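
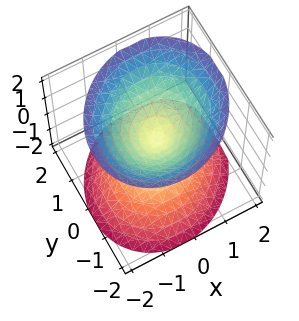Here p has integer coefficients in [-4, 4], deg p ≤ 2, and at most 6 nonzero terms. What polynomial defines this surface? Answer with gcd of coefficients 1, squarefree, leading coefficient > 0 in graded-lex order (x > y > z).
3*x^2 - x*y + 3*y^2 - 3*z^2

1. The picture has 2 separate pieces. They look like related sheets of one shape, so recover p as a whole.
2. Degree: a generic line meets the surface in up to 2 points, so deg p = 2.
3. From the visible intercepts: it meets the y-axis at y = 0 (among the integer gridlines); one z-axis crossing is at z = 0.
4. Solving for integer coefficients yields p as stated.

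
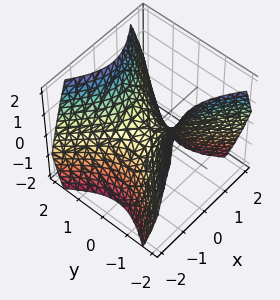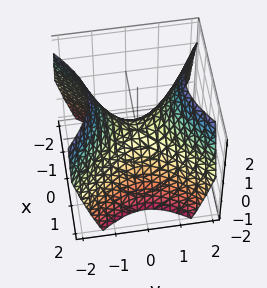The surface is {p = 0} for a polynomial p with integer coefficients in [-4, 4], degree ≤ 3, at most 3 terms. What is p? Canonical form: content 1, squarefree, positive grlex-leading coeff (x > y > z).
x^2 - y^2 + z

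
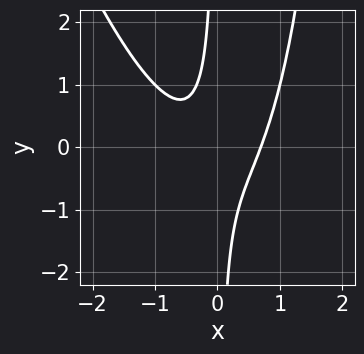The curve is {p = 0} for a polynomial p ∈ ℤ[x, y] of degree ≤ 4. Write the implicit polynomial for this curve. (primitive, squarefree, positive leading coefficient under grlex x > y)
3*x^3 + x^2*y - 3*x*y - 1

1. Degree: a generic line meets the curve in up to 3 points, so deg p = 3.
2. Observable constraints: the curve avoids every integer y-axis point in the box.
3. Putting this together gives p.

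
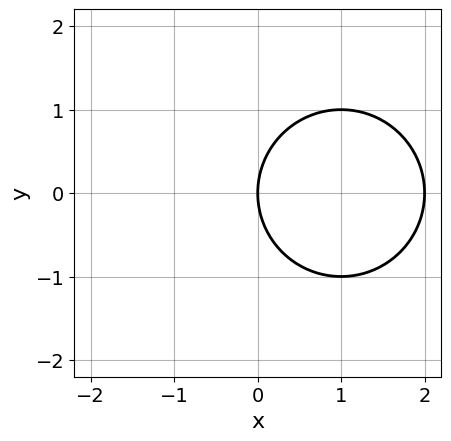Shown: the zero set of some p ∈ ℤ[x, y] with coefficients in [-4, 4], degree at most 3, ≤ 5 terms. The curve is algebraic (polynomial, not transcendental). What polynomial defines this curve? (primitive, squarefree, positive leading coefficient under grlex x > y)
x^2 + y^2 - 2*x

(a) Degree: a generic line meets the curve in up to 2 points, so deg p = 2.
(b) Symmetries: the y ↦ −y reflection is a symmetry, so y appears only in even powers.
(c) Observable constraints: one y-axis crossing is at y = 0; among the integer gridlines, it crosses the x-axis at x ∈ {0, 2}.
(d) Matching integer coefficients to the picture gives p.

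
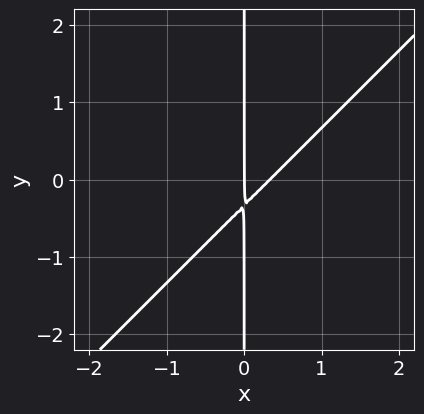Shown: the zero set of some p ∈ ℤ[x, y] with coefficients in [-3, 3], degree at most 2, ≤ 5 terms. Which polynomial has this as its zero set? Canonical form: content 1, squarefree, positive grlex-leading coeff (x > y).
First, deg p = 2. A generic line meets the curve in up to 2 points.
Next, checking where it meets the axes: it crosses the x-axis at the gridline x = 0; every point of the y-axis in the box is on the curve.
Finally, assembling these constraints gives the stated polynomial.

3*x^2 - 3*x*y - x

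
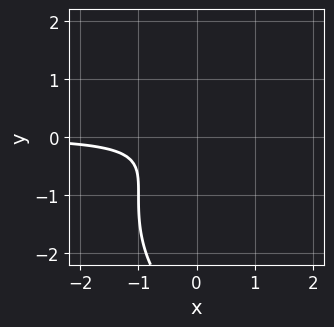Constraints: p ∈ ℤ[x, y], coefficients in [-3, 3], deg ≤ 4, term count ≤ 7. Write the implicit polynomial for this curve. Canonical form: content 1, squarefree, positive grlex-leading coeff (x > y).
The degree is 3 — a generic line meets the curve in up to 3 points.
Against the integer gridlines: no x-intercept at any integer in the box; no y-intercept at any integer in the box.
Solving for integer coefficients yields p as stated.

x^2*y + y^3 - 2*x*y + 3*y^2 + 1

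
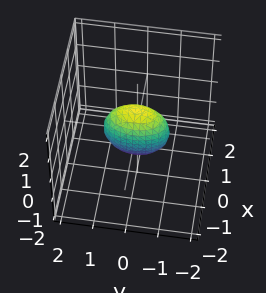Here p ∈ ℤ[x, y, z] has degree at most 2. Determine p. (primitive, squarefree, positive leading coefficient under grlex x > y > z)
(a) The degree is 2 — a closed, bounded, convex surface; a quadric.
(b) Symmetries: mirror symmetry z ↦ −z ⇒ only even powers of z; it's symmetric under x → −x, forcing even powers of x; it's symmetric under y → −y, forcing even powers of y.
(c) From the visible intercepts: the z-axis gridline crossings are at z ∈ {-1, 1}; the y-axis gridline crossings are at y ∈ {-1, 1}.
(d) Fitting integer coefficients to these (and the overall shape) gives p.

3*x^2 + y^2 + z^2 - 1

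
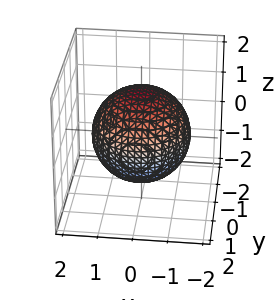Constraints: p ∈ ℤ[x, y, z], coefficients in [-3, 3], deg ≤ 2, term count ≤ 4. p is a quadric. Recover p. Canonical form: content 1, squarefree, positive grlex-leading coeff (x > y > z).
x^2 + y^2 + z^2 - 2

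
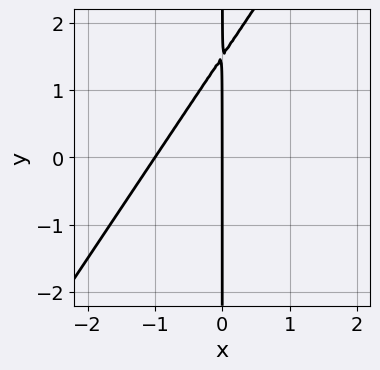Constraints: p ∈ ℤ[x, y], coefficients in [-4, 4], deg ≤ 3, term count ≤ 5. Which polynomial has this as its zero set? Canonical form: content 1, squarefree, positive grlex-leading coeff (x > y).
The degree is 2 — a generic line meets the curve in up to 2 points.
Against the integer gridlines: the visible y-axis segment lies entirely on the curve; the x-axis gridline crossings are at x ∈ {-1, 0}.
Solving for integer coefficients yields p as stated.

3*x^2 - 2*x*y + 3*x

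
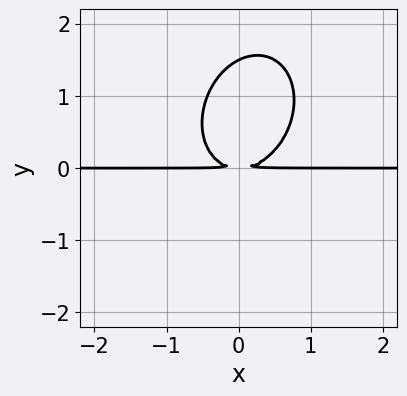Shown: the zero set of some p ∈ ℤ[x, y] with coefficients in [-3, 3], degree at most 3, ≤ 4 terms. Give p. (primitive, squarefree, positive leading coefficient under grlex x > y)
3*x^2*y - x*y^2 + 2*y^3 - 3*y^2

The degree is 3 — a generic line meets the curve in up to 3 points.
Checking where it meets the axes: the visible x-axis segment lies entirely on the curve.
Together with the visible shape, these determine p as stated.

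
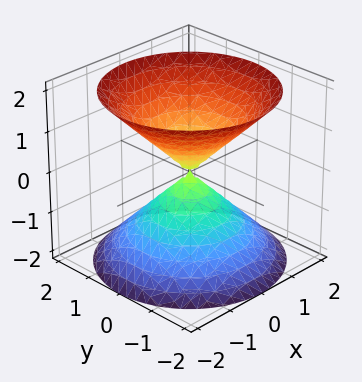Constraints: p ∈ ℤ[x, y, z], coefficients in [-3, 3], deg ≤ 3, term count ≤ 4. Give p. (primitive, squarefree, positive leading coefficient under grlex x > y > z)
x^2 + y^2 - z^2

1. The picture has 2 separate pieces. They look like related sheets of one shape, so recover p as a whole.
2. The degree is 2 — two nappes meeting at a single point; a quadric.
3. Symmetries: it's symmetric under z → −z, forcing even powers of z; rotational symmetry about the z-axis ⇒ p depends on x, y only through x² + y².
4. Observable constraints: it crosses the z-axis at the gridline z = 0; it crosses the y-axis at the gridline y = 0; it crosses the x-axis at the gridline x = 0; a circular section at z = -1 has radius exactly 1.
5. Fitting integer coefficients to these (and the overall shape) gives p.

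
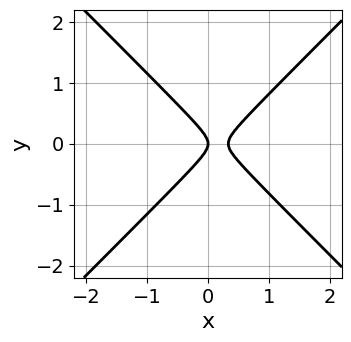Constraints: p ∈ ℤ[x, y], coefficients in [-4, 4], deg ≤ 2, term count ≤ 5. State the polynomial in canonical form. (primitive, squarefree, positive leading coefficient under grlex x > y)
3*x^2 - 3*y^2 - x

First, the degree is 2 — no degree-1 curve has this shape.
Next, symmetries: mirror symmetry y ↦ −y ⇒ only even powers of y.
Then, against the integer gridlines: it crosses the y-axis at the gridline y = 0; it meets the x-axis at x = 0 (among the integer gridlines).
Finally, putting this together gives p.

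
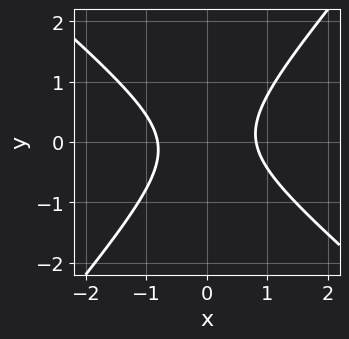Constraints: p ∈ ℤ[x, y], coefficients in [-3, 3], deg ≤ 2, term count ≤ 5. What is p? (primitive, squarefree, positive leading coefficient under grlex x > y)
3*x^2 + x*y - 3*y^2 - 2

1. deg p = 2. No degree-1 curve has this shape.
2. From the visible intercepts: it misses every integer gridline on the y-axis.
3. Assembling these constraints gives the stated polynomial.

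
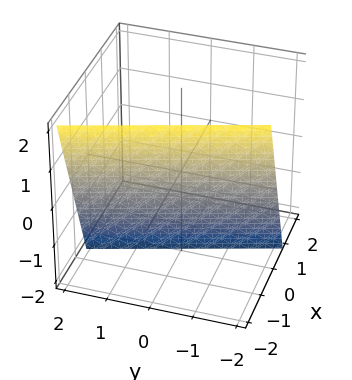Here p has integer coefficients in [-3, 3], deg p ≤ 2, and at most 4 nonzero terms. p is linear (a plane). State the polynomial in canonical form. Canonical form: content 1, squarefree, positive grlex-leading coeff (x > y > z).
(a) Degree: the surface is flat (a plane), so deg p = 1.
(b) From the axis intercepts and sections: one y-axis crossing is at y = -2; one z-axis crossing is at z = -2.
(c) Together with the visible shape, these determine p as stated.

3*x + y + z + 2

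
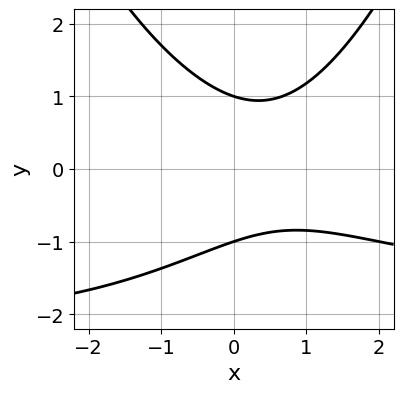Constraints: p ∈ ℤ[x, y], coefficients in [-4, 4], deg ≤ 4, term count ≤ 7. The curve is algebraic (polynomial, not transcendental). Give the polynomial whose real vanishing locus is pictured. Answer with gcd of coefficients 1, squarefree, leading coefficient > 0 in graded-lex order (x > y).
(a) deg p = 3. The shape is more complex than any degree-2 curve.
(b) Checking where it meets the axes: no x-intercept at any integer in the box; among the integer gridlines, it crosses the y-axis at y ∈ {-1, 1}.
(c) Together with the visible shape, these determine p as stated.

x^2*y + 2*x^2 - 3*y^2 - 2*x + 3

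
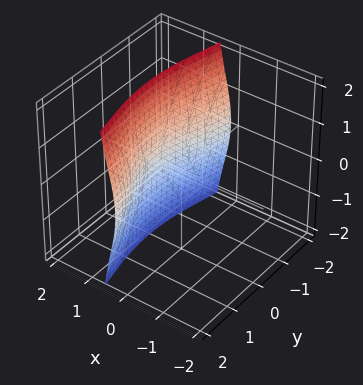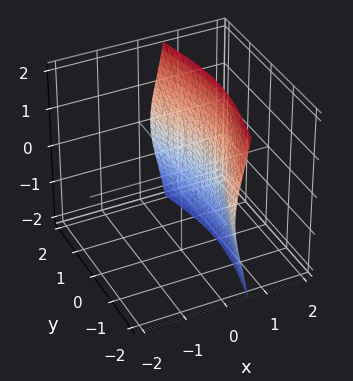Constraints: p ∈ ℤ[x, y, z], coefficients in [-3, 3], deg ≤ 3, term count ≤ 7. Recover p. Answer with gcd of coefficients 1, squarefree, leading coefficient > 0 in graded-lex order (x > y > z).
Degree: the shape is more complex than any degree-2 surface, so deg p = 3.
Observable constraints: it misses every integer gridline on the y-axis; it misses every integer gridline on the z-axis.
Putting this together gives p.

2*x^3 + x*y^2 + x*z^2 - z^2 - 1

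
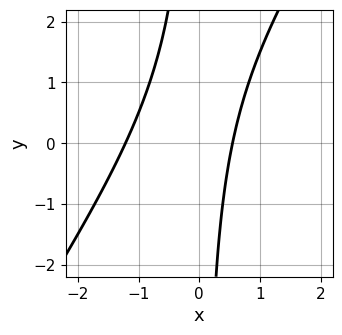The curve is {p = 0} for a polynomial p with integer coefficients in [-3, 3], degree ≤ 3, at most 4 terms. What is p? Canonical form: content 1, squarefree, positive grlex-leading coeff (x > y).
1. Degree: the shape is more complex than any degree-1 curve, so deg p = 2.
2. From the axis intercepts and sections: no y-intercept at any integer in the box.
3. Matching integer coefficients to the picture gives p.

3*x^2 - 2*x*y + 2*x - 2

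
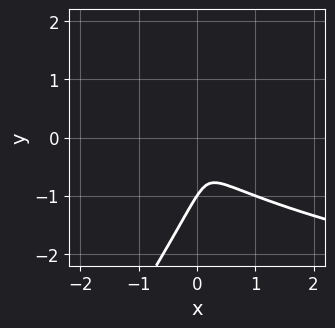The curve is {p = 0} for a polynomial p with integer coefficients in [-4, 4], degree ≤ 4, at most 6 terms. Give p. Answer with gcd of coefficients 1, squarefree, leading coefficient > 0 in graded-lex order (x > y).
3*x*y^2 - 2*y^3 - 3*x^2 - 2*y^2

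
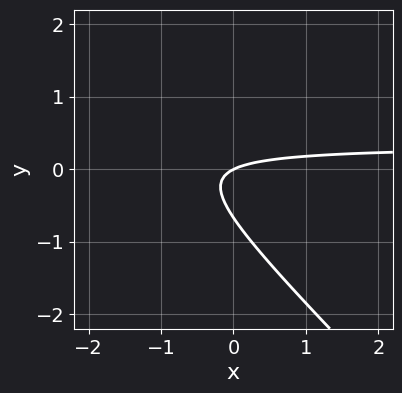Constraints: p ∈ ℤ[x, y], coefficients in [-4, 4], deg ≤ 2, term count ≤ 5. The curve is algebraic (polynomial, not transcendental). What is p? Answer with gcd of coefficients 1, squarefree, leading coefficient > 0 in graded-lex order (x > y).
3*x*y + 3*y^2 - x + 2*y

The degree is 2 — a generic line meets the curve in up to 2 points.
From the axis intercepts and sections: it meets the x-axis at x = 0 (among the integer gridlines); it meets the y-axis at y = 0 (among the integer gridlines).
Putting this together gives p.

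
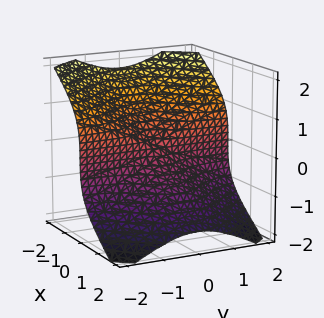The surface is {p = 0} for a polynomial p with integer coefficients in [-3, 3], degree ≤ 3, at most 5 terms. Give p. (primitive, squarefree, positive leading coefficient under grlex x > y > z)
x^3 + 2*x*y^2 + 2*z^3

1. Degree: no degree-2 surface has this shape, so deg p = 3.
2. Reading off the gridlines: it meets the x-axis at x = 0 (among the integer gridlines); it meets the z-axis at z = 0 (among the integer gridlines).
3. Putting this together gives p. Check: (0, -2, 0) on the y-axis lies on the surface, and p(0, -2, 0) = 0. ✓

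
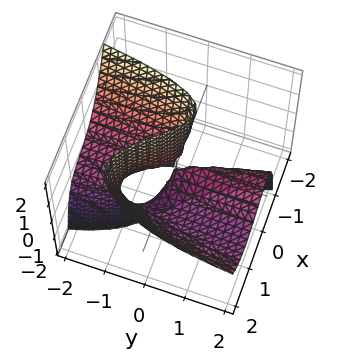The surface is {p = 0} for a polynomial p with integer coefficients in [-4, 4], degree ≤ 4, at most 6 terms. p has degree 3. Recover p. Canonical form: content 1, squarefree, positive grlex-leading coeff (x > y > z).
2*x^3 - 3*x^2 - x*y - 2*x*z - 2*y*z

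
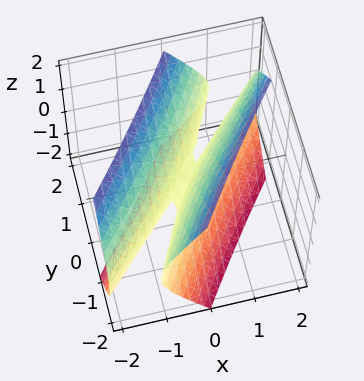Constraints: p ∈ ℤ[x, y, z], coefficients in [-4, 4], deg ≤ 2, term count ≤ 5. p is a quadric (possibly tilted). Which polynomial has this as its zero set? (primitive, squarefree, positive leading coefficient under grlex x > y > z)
2*x^2 - 3*x*y + y^2 - z^2

Degree: a generic line meets the surface in up to 2 points, so deg p = 2.
From the axis intercepts and sections: it meets the z-axis at z = 0 (among the integer gridlines); it crosses the x-axis at the gridline x = 0; one y-axis crossing is at y = 0.
Putting this together gives p.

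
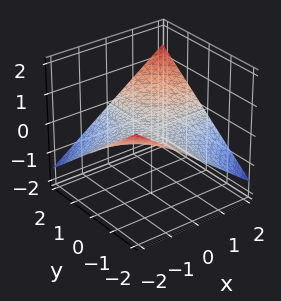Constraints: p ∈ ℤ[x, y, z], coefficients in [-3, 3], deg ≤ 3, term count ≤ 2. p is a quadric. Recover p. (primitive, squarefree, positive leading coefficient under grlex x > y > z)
1. The degree is 2 — a hyperbolic paraboloid; a quadric.
2. From the visible intercepts: it crosses the z-axis at the gridline z = 0; the visible y-axis segment lies entirely on the surface; every point of the x-axis in the box is on the surface.
3. Fitting integer coefficients to these (and the overall shape) gives p.

x*y - 3*z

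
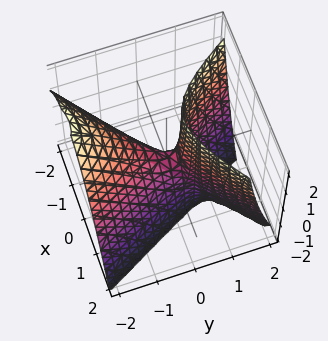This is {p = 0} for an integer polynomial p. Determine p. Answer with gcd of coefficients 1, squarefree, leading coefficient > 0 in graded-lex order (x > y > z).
1. deg p = 2.
2. From the axis intercepts and sections: it meets the x-axis at x = 0 (among the integer gridlines); one z-axis crossing is at z = 0.
3. Putting this together gives p.

3*x^2 - 2*x*y - 2*y^2 - 2*y*z + z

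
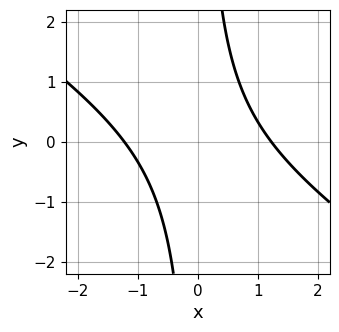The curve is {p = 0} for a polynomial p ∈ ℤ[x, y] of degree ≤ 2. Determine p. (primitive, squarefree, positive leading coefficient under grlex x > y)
First, the degree is 2 — no degree-1 curve has this shape.
Next, against the integer gridlines: no y-intercept at any integer in the box.
Finally, fitting integer coefficients to these (and the overall shape) gives p.

2*x^2 + 3*x*y - 3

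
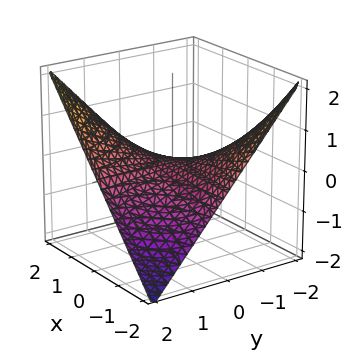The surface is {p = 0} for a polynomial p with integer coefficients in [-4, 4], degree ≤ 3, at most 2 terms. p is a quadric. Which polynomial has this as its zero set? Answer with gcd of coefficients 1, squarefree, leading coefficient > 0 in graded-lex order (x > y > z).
First, deg p = 2. A hyperbolic paraboloid; a quadric.
Next, reading off the gridlines: every point of the y-axis in the box is on the surface; every point of the x-axis in the box is on the surface.
Finally, together with the visible shape, these determine p as stated.

x*y - 2*z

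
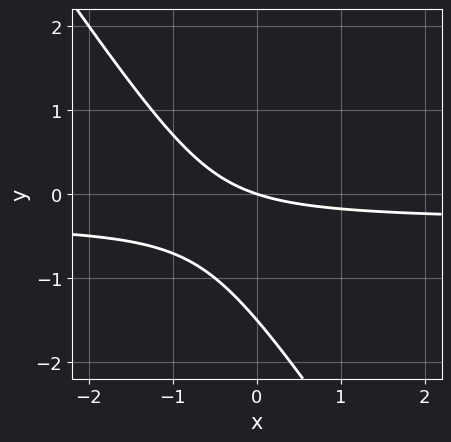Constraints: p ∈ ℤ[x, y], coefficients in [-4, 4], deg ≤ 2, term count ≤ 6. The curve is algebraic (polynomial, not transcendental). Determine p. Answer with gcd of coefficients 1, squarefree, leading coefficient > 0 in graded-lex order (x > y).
3*x*y + 2*y^2 + x + 3*y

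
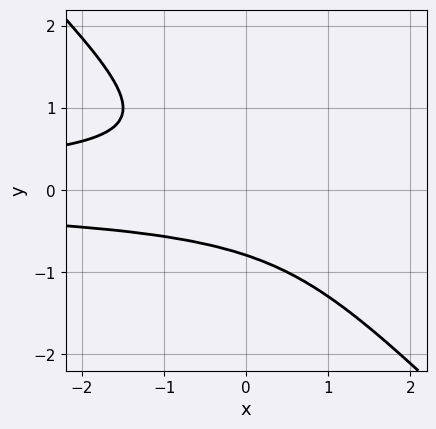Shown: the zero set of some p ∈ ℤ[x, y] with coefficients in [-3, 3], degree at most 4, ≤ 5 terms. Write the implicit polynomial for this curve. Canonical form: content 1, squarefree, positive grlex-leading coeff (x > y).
2*x*y^2 + 2*y^3 + 1

The degree is 3 — a generic line meets the curve in up to 3 points.
Checking where it meets the axes: the curve avoids every integer x-axis point in the box.
These observations pin down the coefficients.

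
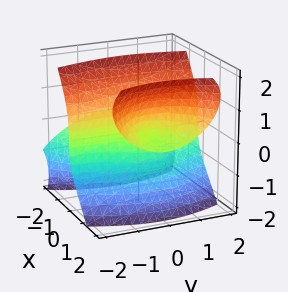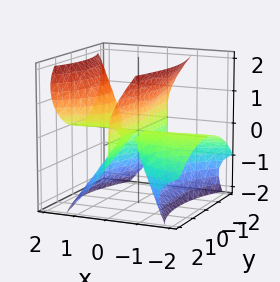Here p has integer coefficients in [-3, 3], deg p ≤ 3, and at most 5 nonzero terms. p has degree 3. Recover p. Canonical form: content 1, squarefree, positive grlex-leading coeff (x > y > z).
First, there are 2 components. They look like related sheets of one shape, so recover p as a whole.
Then, deg p = 3. A generic line meets the surface in up to 3 points.
Next, from the visible intercepts: every point of the y-axis in the box is on the surface; the visible x-axis segment lies entirely on the surface.
Finally, solving for integer coefficients yields p as stated.

2*x^2*z - x*y^2 - z^3 - x*z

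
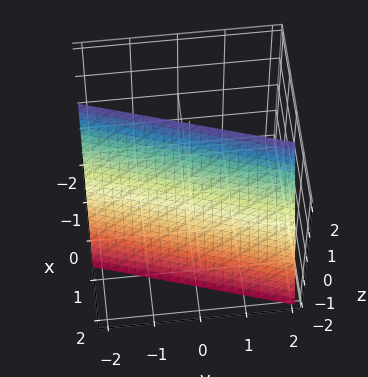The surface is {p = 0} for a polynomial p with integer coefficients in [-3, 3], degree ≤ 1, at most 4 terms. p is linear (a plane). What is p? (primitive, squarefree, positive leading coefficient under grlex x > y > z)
3*x - y + z - 2

First, degree: every cross-section is a straight line — this is a plane, so deg p = 1.
Next, from the axis intercepts and sections: it meets the y-axis at y = -2 (among the integer gridlines); one z-axis crossing is at z = 2.
Finally, assembling these constraints gives the stated polynomial.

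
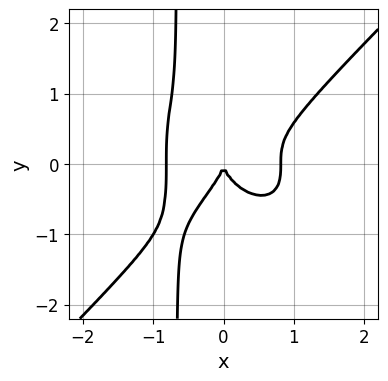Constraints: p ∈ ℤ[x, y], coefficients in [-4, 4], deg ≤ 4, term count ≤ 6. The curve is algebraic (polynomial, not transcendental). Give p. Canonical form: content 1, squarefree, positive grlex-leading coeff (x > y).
3*x^4 - 3*x*y^3 - 2*y^3 - 2*x^2

(a) The degree is 4 — the shape is more complex than any degree-3 curve.
(b) Against the integer gridlines: it meets the y-axis at y = 0 (among the integer gridlines); it crosses the x-axis at the gridline x = 0.
(c) Fitting integer coefficients to these (and the overall shape) gives p.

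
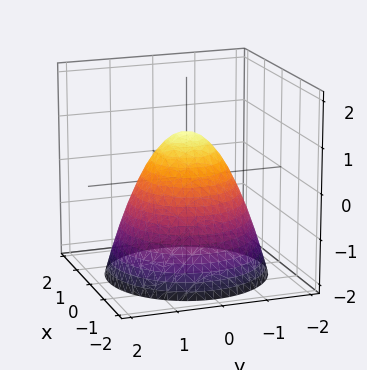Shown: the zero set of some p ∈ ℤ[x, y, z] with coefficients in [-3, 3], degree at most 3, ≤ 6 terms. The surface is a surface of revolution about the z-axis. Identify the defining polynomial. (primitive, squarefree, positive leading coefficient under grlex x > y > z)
deg p = 2. No degree-1 surface has this shape.
Symmetries: rotational symmetry about the z-axis ⇒ p depends on x, y only through x² + y².
From the axis intercepts and sections: a circular section at z = -2 has radius between 1 and 2; one z-axis crossing is at z = 1; the y-axis gridline crossings are at y ∈ {-1, 1}; among the integer gridlines, it crosses the x-axis at x ∈ {-1, 1}.
The integer polynomial consistent with all of this is the stated p.

x^2 + y^2 + z - 1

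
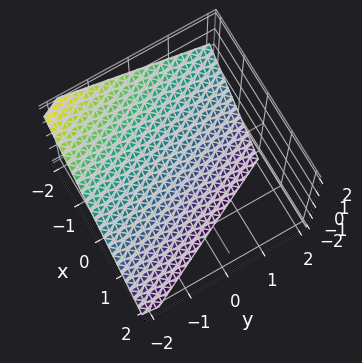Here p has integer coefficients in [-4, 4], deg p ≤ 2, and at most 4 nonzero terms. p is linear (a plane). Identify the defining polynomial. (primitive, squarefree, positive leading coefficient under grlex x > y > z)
1. The degree is 1 — the surface is flat (a plane).
2. From the visible intercepts: one x-axis crossing is at x = -1; it meets the y-axis at y = -2 (among the integer gridlines); one z-axis crossing is at z = -1.
3. Solving for integer coefficients yields p as stated.

2*x + y + 2*z + 2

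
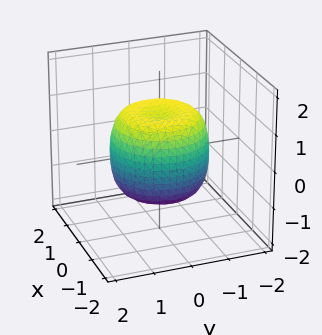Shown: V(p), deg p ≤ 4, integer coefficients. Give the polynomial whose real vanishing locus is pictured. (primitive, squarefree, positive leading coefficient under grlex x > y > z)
x^4 + 2*x^2*y^2 + y^4 - x^2 - y^2 + z^2 - 1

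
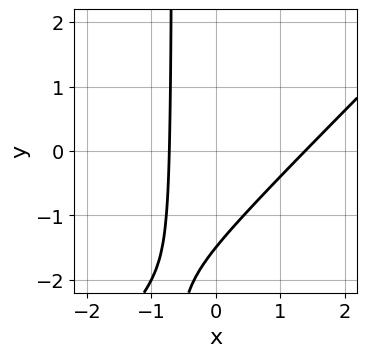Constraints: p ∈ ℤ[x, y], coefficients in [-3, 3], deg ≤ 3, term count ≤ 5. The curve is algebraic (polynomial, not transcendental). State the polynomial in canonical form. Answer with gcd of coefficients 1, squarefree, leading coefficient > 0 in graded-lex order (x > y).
3*x^2 - 3*x*y - 2*x - 2*y - 3

Degree: a generic line meets the curve in up to 2 points, so deg p = 2.
The integer polynomial consistent with all of this is the stated p.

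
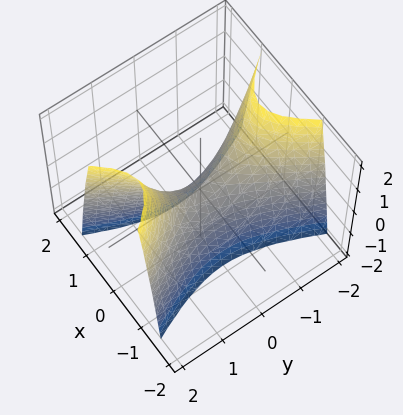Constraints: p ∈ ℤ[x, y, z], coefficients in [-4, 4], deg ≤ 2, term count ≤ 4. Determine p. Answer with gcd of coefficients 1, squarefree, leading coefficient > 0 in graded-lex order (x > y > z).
(a) Degree: a saddle surface; a quadric, so deg p = 2.
(b) Symmetries: it's symmetric under y → −y, forcing even powers of y; the x ↦ −x reflection is a symmetry, so x appears only in even powers.
(c) Reading off the gridlines: one y-axis crossing is at y = 0; one x-axis crossing is at x = 0; it meets the z-axis at z = 0 (among the integer gridlines).
(d) Fitting integer coefficients to these (and the overall shape) gives p.

3*x^2 - y^2 + z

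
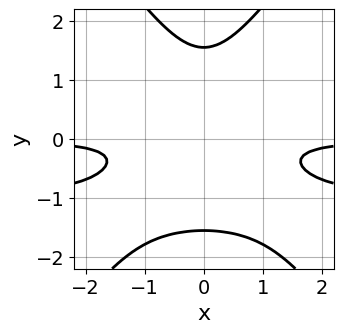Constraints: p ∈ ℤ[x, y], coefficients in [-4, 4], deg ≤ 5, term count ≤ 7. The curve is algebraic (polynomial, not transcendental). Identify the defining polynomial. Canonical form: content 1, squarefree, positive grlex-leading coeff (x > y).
First, the degree is 4 — the shape is more complex than any degree-3 curve.
Then, symmetries: the x ↦ −x reflection is a symmetry, so x appears only in even powers.
Then, reading off the gridlines: it misses every integer gridline on the x-axis.
Finally, solving for integer coefficients yields p as stated.

2*x^2*y^2 - y^4 + 2*x^2*y + 2*y^2 + 1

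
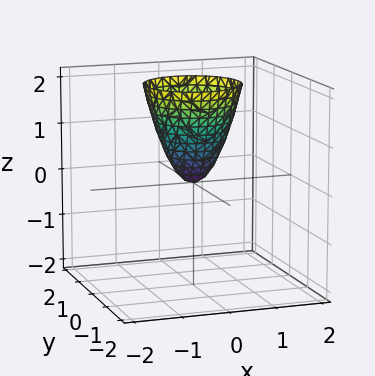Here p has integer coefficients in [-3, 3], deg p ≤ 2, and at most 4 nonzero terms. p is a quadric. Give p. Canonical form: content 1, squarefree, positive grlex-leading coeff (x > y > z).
2*x^2 + 2*y^2 - z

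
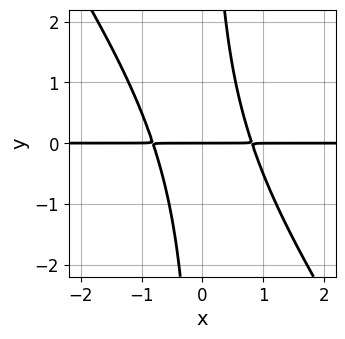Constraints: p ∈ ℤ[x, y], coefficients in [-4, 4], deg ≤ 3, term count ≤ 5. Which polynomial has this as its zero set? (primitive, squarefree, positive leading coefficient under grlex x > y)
3*x^2*y + 2*x*y^2 - 2*y

First, deg p = 3. The shape is more complex than any degree-2 curve.
Next, from the axis intercepts and sections: it meets the y-axis at y = 0 (among the integer gridlines); the visible x-axis segment lies entirely on the curve.
Finally, assembling these constraints gives the stated polynomial.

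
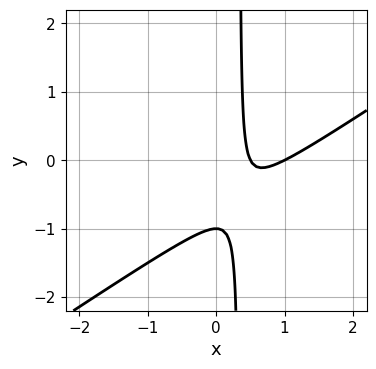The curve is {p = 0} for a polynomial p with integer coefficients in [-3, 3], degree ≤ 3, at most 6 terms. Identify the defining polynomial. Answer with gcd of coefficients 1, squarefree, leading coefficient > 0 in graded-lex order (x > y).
First, degree: the shape is more complex than any degree-1 curve, so deg p = 2.
Then, from the visible intercepts: one y-axis crossing is at y = -1; it crosses the x-axis at the gridline x = 1.
Finally, matching integer coefficients to the picture gives p.

2*x^2 - 3*x*y - 3*x + y + 1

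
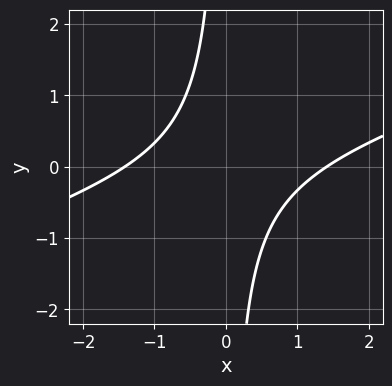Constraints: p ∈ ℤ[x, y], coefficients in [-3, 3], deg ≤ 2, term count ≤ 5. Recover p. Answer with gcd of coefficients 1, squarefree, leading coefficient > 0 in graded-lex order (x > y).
x^2 - 3*x*y - 2

(a) deg p = 2. No degree-1 curve has this shape.
(b) Observable constraints: it misses every integer gridline on the y-axis.
(c) Solving for integer coefficients yields p as stated.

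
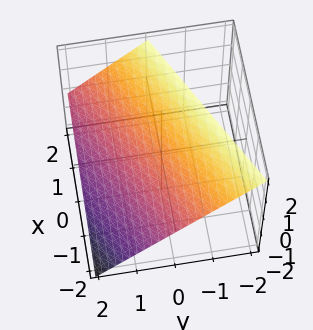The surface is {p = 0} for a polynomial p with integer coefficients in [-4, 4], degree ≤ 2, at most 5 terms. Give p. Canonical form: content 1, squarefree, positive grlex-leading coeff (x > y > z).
1. deg p = 1.
2. Observable constraints: it meets the y-axis at y = 1 (among the integer gridlines); it meets the x-axis at x = -2 (among the integer gridlines); it meets the z-axis at z = 1 (among the integer gridlines).
3. Putting this together gives p.

x - 2*y - 2*z + 2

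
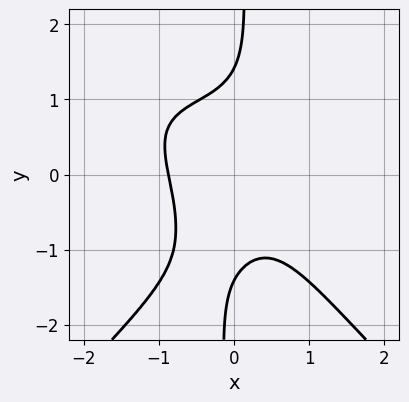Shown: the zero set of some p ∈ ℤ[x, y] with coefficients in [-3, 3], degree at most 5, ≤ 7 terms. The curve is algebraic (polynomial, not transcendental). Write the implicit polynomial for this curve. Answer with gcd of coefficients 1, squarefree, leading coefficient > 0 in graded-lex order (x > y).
1. The degree is 4 — a generic line meets the curve in up to 4 points.
2. The integer polynomial consistent with all of this is the stated p.

2*x^3*y - 2*x*y^3 - 3*x^3 + y^2 - 2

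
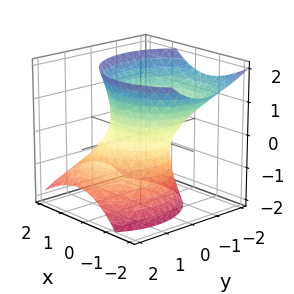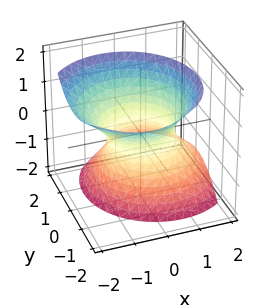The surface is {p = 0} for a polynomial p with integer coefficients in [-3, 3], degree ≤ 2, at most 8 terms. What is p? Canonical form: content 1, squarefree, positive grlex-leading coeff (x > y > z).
First, deg p = 2.
Then, from the visible intercepts: the x-axis gridline crossings are at x ∈ {-1, 1}; it misses every integer gridline on the z-axis; among the integer gridlines, it crosses the y-axis at y ∈ {-1, 1}.
Finally, putting this together gives p.

3*x^2 + 2*x*z + 3*y^2 + 2*y*z - 2*z^2 - 3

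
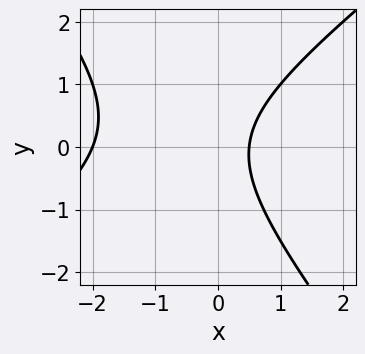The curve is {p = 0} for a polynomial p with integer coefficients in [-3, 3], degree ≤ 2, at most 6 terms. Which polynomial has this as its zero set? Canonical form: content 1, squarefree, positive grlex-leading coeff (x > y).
2*x^2 - x*y - 2*y^2 + 3*x - 2

First, deg p = 2. A generic line meets the curve in up to 2 points.
Then, from the visible intercepts: no y-intercept at any integer in the box; it meets the x-axis at x = -2 (among the integer gridlines).
Finally, assembling these constraints gives the stated polynomial.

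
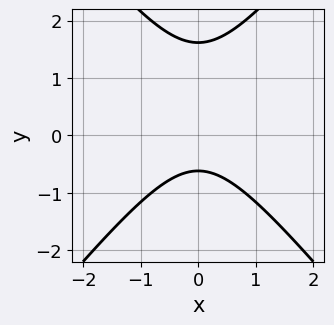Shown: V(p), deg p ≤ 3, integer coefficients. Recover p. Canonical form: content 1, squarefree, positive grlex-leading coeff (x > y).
First, the degree is 2 — no degree-1 curve has this shape.
Then, symmetries: the x ↦ −x reflection is a symmetry, so x appears only in even powers.
Next, against the integer gridlines: no x-intercept at any integer in the box.
Finally, solving for integer coefficients yields p as stated.

3*x^2 - 2*y^2 + 2*y + 2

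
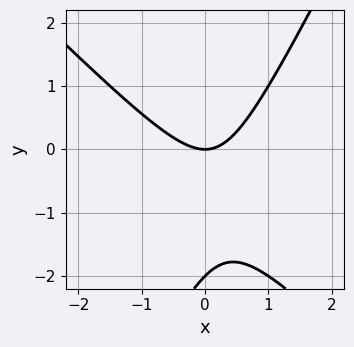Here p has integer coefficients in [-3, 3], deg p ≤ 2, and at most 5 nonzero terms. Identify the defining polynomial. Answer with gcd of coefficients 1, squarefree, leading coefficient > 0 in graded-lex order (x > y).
(a) The degree is 2 — a generic line meets the curve in up to 2 points.
(b) Checking where it meets the axes: among the integer gridlines, it crosses the y-axis at y ∈ {-2, 0}; it crosses the x-axis at the gridline x = 0.
(c) Together with the visible shape, these determine p as stated.

2*x^2 + x*y - y^2 - 2*y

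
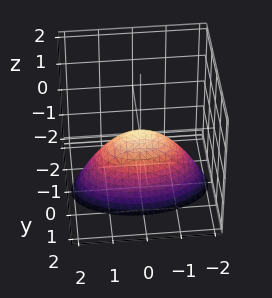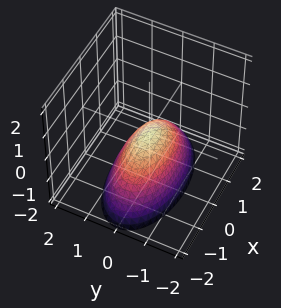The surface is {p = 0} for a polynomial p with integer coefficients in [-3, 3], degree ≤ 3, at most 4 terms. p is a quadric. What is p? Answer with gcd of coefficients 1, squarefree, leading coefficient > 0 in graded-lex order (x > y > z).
x^2 + 3*y^2 + 2*z

The degree is 2 — a single bowl opening along one axis; a quadric.
Symmetries: it's symmetric under y → −y, forcing even powers of y; mirror symmetry x ↦ −x ⇒ only even powers of x.
Reading off the gridlines: one x-axis crossing is at x = 0; it crosses the y-axis at the gridline y = 0; it meets the z-axis at z = 0 (among the integer gridlines).
Fitting integer coefficients to these (and the overall shape) gives p.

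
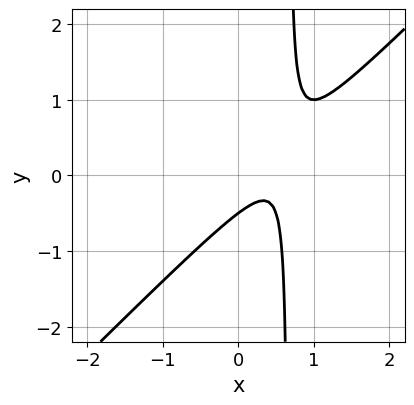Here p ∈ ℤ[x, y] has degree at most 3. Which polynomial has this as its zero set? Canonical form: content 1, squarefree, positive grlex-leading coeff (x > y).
3*x^2 - 3*x*y - 3*x + 2*y + 1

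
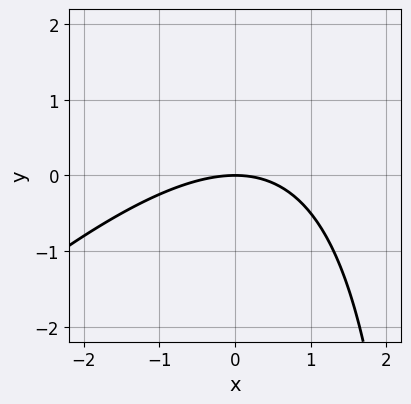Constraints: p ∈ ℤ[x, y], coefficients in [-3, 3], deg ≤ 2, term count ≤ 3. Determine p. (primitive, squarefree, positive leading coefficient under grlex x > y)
(a) Degree: the shape is more complex than any degree-1 curve, so deg p = 2.
(b) Against the integer gridlines: one y-axis crossing is at y = 0; it meets the x-axis at x = 0 (among the integer gridlines).
(c) These observations pin down the coefficients.

x^2 - x*y + 3*y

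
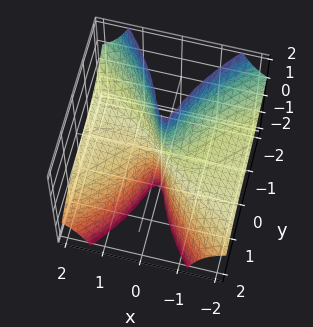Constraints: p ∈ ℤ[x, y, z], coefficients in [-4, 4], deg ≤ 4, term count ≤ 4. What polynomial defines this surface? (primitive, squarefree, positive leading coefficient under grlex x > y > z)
1. The degree is 3 — the shape is more complex than any degree-2 surface.
2. From the axis intercepts and sections: the visible z-axis segment lies entirely on the surface; it crosses the x-axis at the gridline x = 0.
3. Assembling these constraints gives the stated polynomial.

3*x^2*z + y^3 + x + y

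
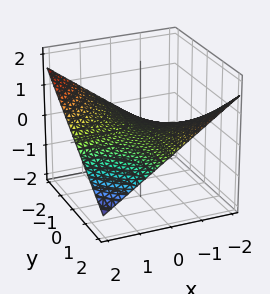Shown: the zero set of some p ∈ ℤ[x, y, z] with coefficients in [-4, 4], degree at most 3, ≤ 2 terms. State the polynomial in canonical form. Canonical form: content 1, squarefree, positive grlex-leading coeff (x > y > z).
1. The degree is 2 — a saddle surface; a quadric.
2. From the axis intercepts and sections: one z-axis crossing is at z = 0; the visible x-axis segment lies entirely on the surface; every point of the y-axis in the box is on the surface.
3. Fitting integer coefficients to these (and the overall shape) gives p.

x*y + 3*z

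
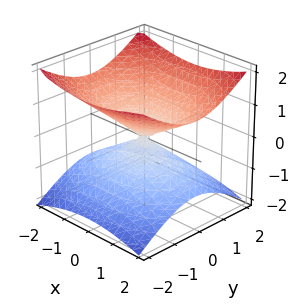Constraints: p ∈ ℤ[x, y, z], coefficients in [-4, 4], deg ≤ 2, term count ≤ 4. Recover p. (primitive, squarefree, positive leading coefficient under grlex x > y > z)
(a) Degree: a double cone through the origin; a quadric, so deg p = 2.
(b) Symmetries: it's symmetric under y → −y, forcing even powers of y; it's symmetric under z → −z, forcing even powers of z; mirror symmetry x ↦ −x ⇒ only even powers of x.
(c) Observable constraints: one y-axis crossing is at y = 0; one z-axis crossing is at z = 0.
(d) These observations pin down the coefficients.

x^2 + 2*y^2 - 3*z^2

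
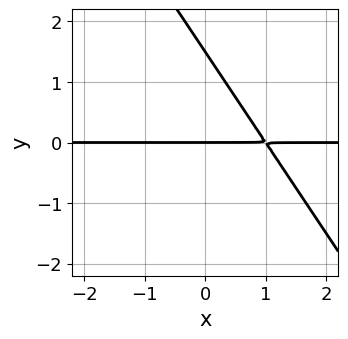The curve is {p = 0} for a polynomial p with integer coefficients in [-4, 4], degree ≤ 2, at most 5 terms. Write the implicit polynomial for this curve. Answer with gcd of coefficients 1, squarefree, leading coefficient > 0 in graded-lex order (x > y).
3*x*y + 2*y^2 - 3*y

1. Degree: no degree-1 curve has this shape, so deg p = 2.
2. Against the integer gridlines: it crosses the y-axis at the gridline y = 0; every point of the x-axis in the box is on the curve.
3. The integer polynomial consistent with all of this is the stated p.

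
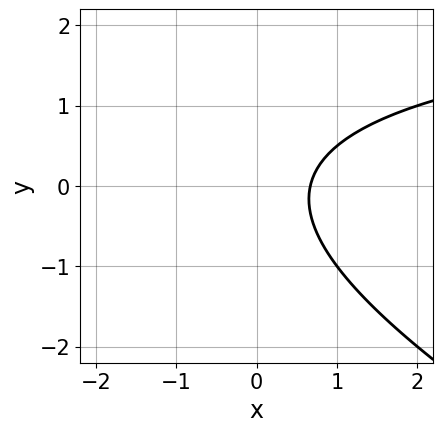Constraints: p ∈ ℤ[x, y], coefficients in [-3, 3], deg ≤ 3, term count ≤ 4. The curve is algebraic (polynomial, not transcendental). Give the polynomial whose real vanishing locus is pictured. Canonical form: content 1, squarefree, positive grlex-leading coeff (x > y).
First, deg p = 2. A generic line meets the curve in up to 2 points.
Then, observable constraints: it misses every integer gridline on the y-axis.
Finally, solving for integer coefficients yields p as stated.

x*y + 2*y^2 - 3*x + 2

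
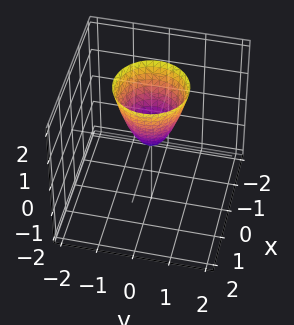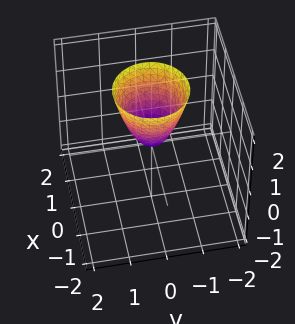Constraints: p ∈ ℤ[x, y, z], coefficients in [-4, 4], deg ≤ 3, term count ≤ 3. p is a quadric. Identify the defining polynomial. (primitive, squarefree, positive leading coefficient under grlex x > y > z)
2*x^2 + 2*y^2 - z

Degree: a paraboloid; a quadric, so deg p = 2.
Symmetries: the surface is invariant under rotation about z: p = q(x² + y², z).
From the axis intercepts and sections: it meets the y-axis at y = 0 (among the integer gridlines); a circular section at z = 1 has radius between 0 and 1; it crosses the x-axis at the gridline x = 0; it meets the z-axis at z = 0 (among the integer gridlines).
Together with the visible shape, these determine p as stated.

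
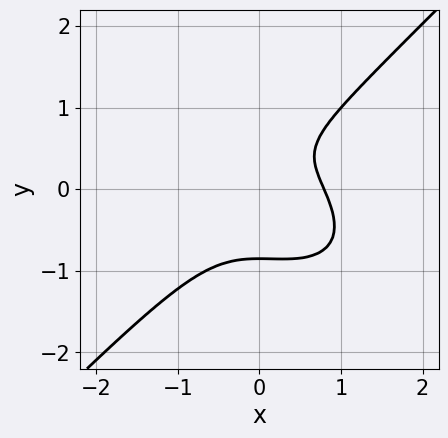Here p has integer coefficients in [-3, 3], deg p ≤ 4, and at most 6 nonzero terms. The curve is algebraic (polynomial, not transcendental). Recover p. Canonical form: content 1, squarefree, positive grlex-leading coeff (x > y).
1. The degree is 3 — no degree-2 curve has this shape.
2. The integer polynomial consistent with all of this is the stated p.

2*x^3 + x^2*y - 3*y^3 + y - 1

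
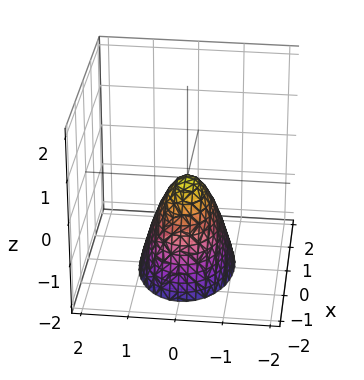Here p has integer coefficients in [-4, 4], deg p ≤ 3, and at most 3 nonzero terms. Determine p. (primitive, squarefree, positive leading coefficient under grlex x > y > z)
The degree is 2 — a single bowl opening along one axis; a quadric.
Symmetries: the y ↦ −y reflection is a symmetry, so y appears only in even powers; it's symmetric under x → −x, forcing even powers of x.
Checking where it meets the axes: one x-axis crossing is at x = 0; it meets the y-axis at y = 0 (among the integer gridlines); it meets the z-axis at z = 0 (among the integer gridlines).
The integer polynomial consistent with all of this is the stated p.

x^2 + 2*y^2 + z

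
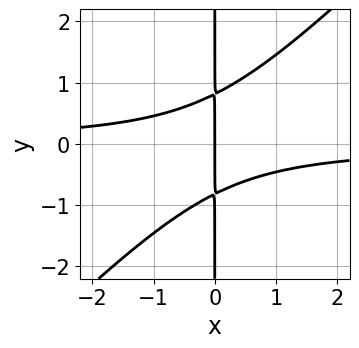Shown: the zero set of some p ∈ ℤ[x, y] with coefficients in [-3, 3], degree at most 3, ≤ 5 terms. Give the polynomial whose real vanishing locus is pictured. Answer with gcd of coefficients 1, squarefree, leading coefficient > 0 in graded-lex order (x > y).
(a) The degree is 3 — a generic line meets the curve in up to 3 points.
(b) From the visible intercepts: it crosses the x-axis at the gridline x = 0; the visible y-axis segment lies entirely on the curve.
(c) Assembling these constraints gives the stated polynomial.

3*x^2*y - 3*x*y^2 + 2*x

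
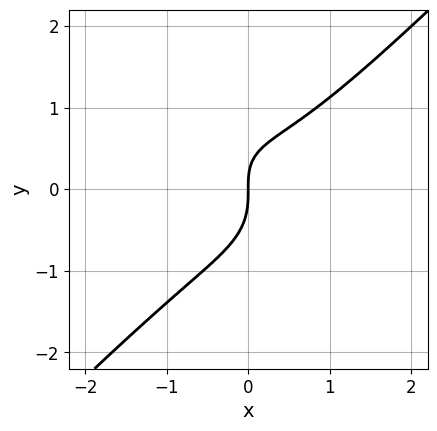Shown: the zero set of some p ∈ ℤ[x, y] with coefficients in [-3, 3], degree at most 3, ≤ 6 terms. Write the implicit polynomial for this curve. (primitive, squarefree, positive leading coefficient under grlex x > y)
1. The degree is 3 — no degree-2 curve has this shape.
2. Checking where it meets the axes: one x-axis crossing is at x = 0; it crosses the y-axis at the gridline y = 0.
3. These observations pin down the coefficients.

2*x^3 - 2*y^3 - x*y + 2*x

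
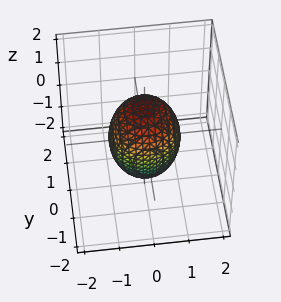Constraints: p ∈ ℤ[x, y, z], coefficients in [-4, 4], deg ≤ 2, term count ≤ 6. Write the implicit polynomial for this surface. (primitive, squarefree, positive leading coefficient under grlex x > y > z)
2*x^2 + 2*y^2 + z^2 - 2

(a) The degree is 2 — a closed, bounded, convex surface; a quadric.
(b) Symmetry: every cross-section ⟂ z is a circle, so x, y appear only via x² + y²; mirror symmetry z ↦ −z ⇒ only even powers of z.
(c) From the axis intercepts and sections: the x-axis gridline crossings are at x ∈ {-1, 1}; the y-axis gridline crossings are at y ∈ {-1, 1}; a circular section at z = 1 has radius between 0 and 1.
(d) The integer polynomial consistent with all of this is the stated p.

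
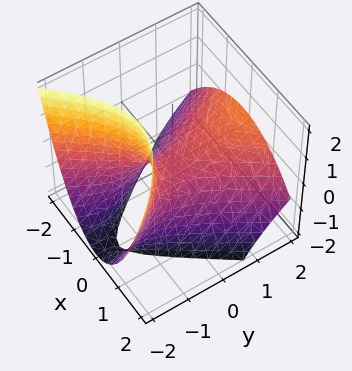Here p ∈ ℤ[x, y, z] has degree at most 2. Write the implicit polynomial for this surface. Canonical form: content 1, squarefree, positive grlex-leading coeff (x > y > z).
2*x^2 - y^2 + 2*y*z + 2*z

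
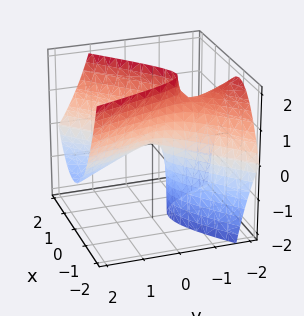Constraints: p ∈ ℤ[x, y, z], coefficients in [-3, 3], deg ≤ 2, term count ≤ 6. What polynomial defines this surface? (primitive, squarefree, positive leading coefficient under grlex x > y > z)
First, deg p = 2. The shape is more complex than any degree-1 surface.
Then, observable constraints: it crosses the z-axis at the gridline z = 0; one x-axis crossing is at x = 0; one y-axis crossing is at y = 0.
Finally, together with the visible shape, these determine p as stated.

3*x^2 - 2*x*y - y^2 - 2*y*z - z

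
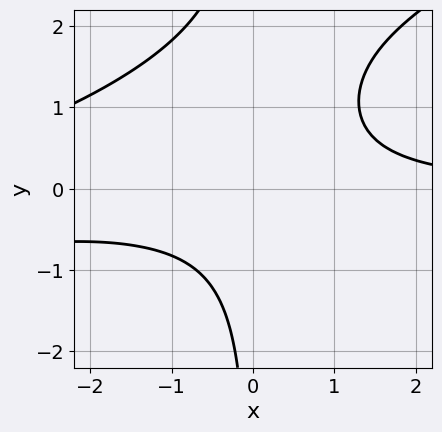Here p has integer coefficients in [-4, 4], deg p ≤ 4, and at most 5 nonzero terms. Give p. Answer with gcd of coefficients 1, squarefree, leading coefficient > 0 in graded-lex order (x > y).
1. Degree: a generic line meets the curve in up to 3 points, so deg p = 3.
2. Observable constraints: it misses every integer gridline on the y-axis; the curve avoids every integer x-axis point in the box.
3. Together with the visible shape, these determine p as stated.

x^2*y - 2*x*y^2 + 3*x*y - 3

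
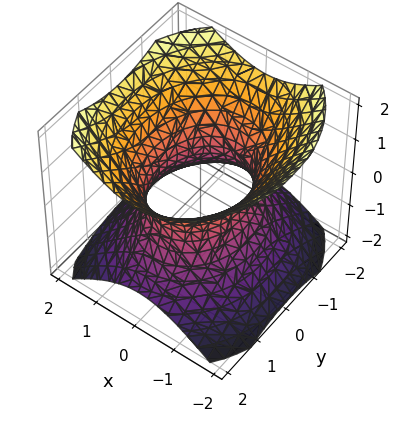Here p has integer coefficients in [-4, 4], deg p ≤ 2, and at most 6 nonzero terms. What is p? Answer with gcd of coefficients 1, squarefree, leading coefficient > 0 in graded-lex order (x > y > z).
3*x^2 + 2*y^2 - 3*z^2 - 3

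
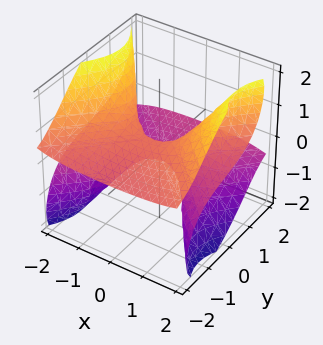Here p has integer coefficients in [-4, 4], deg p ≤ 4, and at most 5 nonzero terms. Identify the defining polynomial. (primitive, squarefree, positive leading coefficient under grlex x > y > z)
2*x^2*z - 3*y^2*z + 3*y*z^2 - 2*z^3 - 2*y

deg p = 3. The shape is more complex than any degree-2 surface.
Observable constraints: it crosses the z-axis at the gridline z = 0; one y-axis crossing is at y = 0; the visible x-axis segment lies entirely on the surface.
The integer polynomial consistent with all of this is the stated p.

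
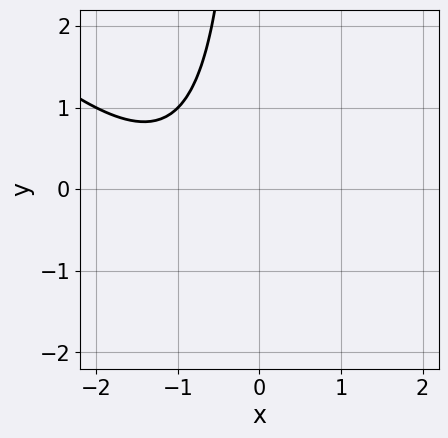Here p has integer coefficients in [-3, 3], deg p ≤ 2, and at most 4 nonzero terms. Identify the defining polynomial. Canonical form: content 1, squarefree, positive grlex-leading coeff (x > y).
(a) deg p = 2.
(b) Observable constraints: it misses every integer gridline on the y-axis; no x-intercept at any integer in the box.
(c) Fitting integer coefficients to these (and the overall shape) gives p.

x^2 + x*y + 2*x + 2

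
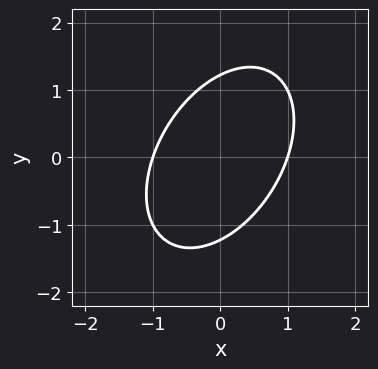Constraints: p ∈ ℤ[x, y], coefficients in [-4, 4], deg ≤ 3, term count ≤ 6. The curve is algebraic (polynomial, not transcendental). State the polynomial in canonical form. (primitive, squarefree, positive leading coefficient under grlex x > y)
3*x^2 - 2*x*y + 2*y^2 - 3

Degree: the shape is more complex than any degree-1 curve, so deg p = 2.
Observable constraints: the x-axis gridline crossings are at x ∈ {-1, 1}.
Fitting integer coefficients to these (and the overall shape) gives p.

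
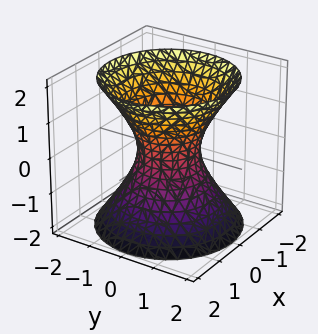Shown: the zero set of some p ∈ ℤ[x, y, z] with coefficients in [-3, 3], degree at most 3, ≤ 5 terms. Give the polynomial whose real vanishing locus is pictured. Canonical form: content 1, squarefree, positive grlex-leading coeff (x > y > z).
First, the degree is 2 — an hourglass — one-sheet hyperboloid; a quadric.
Next, symmetries: mirror symmetry z ↦ −z ⇒ only even powers of z; the z-axis is an axis of rotation, so x and y enter only as x² + y².
Then, reading off the gridlines: a circular section at z = 0 has radius between 0 and 1; no z-intercept at any integer in the box.
Finally, solving for integer coefficients yields p as stated.

3*x^2 + 3*y^2 - 2*z^2 - 2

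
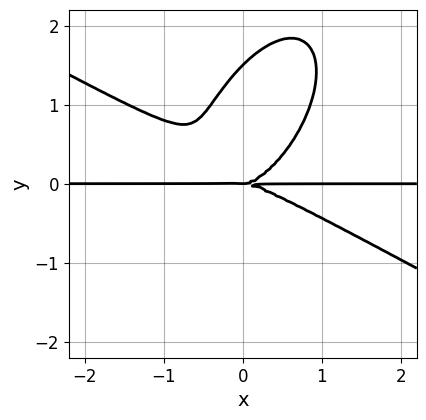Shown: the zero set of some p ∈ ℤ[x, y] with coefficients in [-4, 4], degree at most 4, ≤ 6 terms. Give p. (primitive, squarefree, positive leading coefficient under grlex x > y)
2*x^3*y + 2*x^2*y^2 - 2*x*y^3 + 2*y^4 - 3*y^3

(a) Degree: the shape is more complex than any degree-3 curve, so deg p = 4.
(b) From the visible intercepts: it meets the y-axis at y = 0 (among the integer gridlines); every point of the x-axis in the box is on the curve.
(c) The integer polynomial consistent with all of this is the stated p.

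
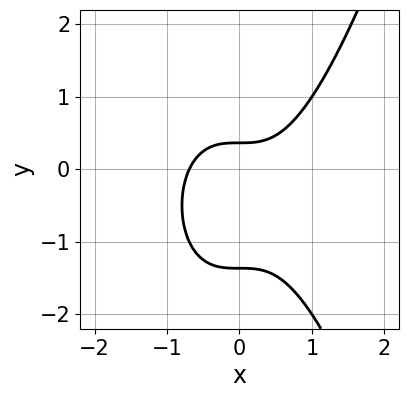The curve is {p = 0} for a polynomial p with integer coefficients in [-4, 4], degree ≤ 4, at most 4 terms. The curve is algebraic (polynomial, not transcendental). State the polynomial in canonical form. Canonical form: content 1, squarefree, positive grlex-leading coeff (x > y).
1. The degree is 3 — no degree-2 curve has this shape.
2. Putting this together gives p.

3*x^3 - 2*y^2 - 2*y + 1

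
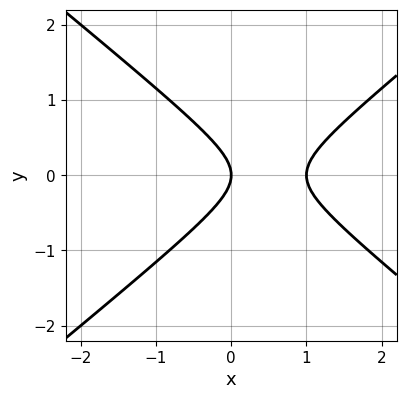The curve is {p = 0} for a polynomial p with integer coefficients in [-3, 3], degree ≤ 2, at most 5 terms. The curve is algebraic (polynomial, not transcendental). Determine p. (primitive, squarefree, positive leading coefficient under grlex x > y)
2*x^2 - 3*y^2 - 2*x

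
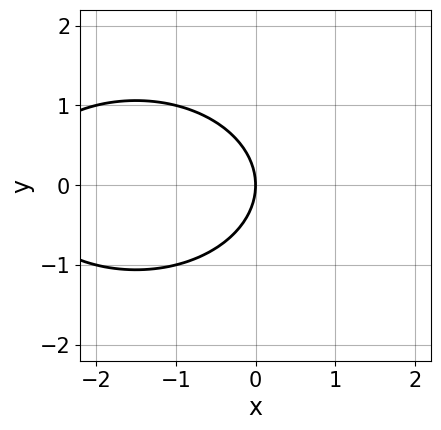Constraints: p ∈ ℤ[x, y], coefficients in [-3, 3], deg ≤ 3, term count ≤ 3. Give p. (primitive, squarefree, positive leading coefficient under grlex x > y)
The degree is 2 — a generic line meets the curve in up to 2 points.
Symmetries: it's symmetric under y → −y, forcing even powers of y.
Checking where it meets the axes: it meets the y-axis at y = 0 (among the integer gridlines); it meets the x-axis at x = 0 (among the integer gridlines).
Solving for integer coefficients yields p as stated.

x^2 + 2*y^2 + 3*x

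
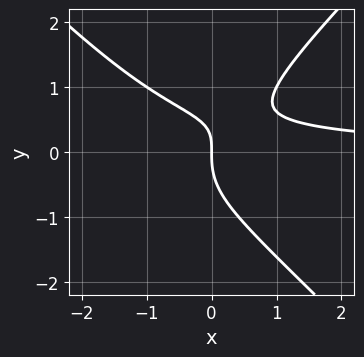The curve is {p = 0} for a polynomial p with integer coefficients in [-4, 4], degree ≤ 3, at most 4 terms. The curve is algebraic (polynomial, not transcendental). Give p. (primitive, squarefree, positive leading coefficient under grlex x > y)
x^2*y - y^3 + x*y - x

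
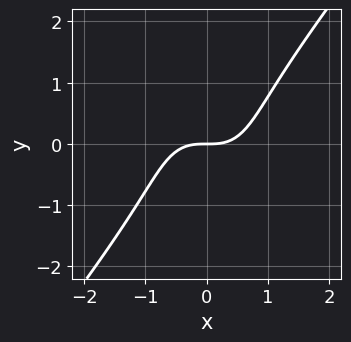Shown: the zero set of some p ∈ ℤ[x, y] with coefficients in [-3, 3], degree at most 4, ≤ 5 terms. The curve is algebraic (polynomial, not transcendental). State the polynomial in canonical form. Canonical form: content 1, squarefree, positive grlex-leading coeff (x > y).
2*x^3 - y^3 - 2*y

(a) deg p = 3. A generic line meets the curve in up to 3 points.
(b) Against the integer gridlines: it meets the y-axis at y = 0 (among the integer gridlines); one x-axis crossing is at x = 0.
(c) Fitting integer coefficients to these (and the overall shape) gives p.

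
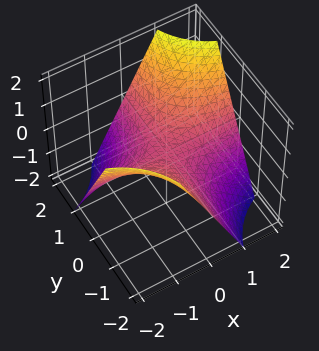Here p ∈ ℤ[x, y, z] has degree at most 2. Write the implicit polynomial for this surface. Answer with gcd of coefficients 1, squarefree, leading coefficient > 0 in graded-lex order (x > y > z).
First, the degree is 2 — a hyperbolic paraboloid; a quadric.
Then, reading off the gridlines: every point of the x-axis in the box is on the surface; it meets the z-axis at z = 0 (among the integer gridlines).
Finally, these observations pin down the coefficients. Check: (0, 1, 0) on the y-axis lies on the surface, and p(0, 1, 0) = 0. ✓

x*y - z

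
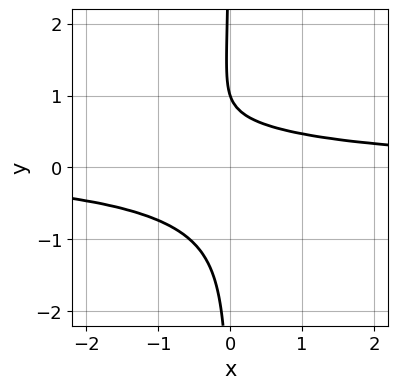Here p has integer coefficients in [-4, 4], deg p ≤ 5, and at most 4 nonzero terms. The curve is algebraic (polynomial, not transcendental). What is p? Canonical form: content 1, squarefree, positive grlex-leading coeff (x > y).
(a) Degree: the shape is more complex than any degree-3 curve, so deg p = 4.
(b) From the visible intercepts: no x-intercept at any integer in the box; it crosses the y-axis at the gridline y = 1.
(c) Matching integer coefficients to the picture gives p.

x^2*y^2 + 3*x*y^3 + y - 1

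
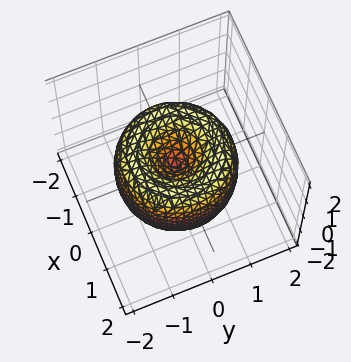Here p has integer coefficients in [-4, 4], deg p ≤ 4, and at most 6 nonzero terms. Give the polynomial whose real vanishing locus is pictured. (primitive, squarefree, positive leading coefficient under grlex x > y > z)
x^4 + 2*x^2*y^2 + y^4 - 2*x^2 - 2*y^2 + z^2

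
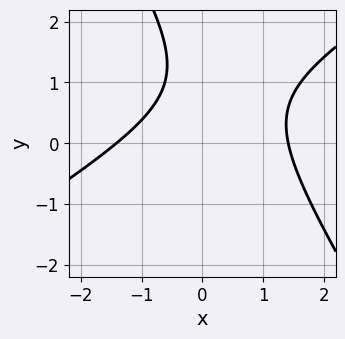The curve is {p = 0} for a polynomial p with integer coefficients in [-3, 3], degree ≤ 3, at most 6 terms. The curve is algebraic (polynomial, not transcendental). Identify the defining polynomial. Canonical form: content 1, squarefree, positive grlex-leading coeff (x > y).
x^2 - x*y - y^2 + 2*y - 2

1. The degree is 2 — no degree-1 curve has this shape.
2. From the axis intercepts and sections: it misses every integer gridline on the y-axis.
3. These observations pin down the coefficients.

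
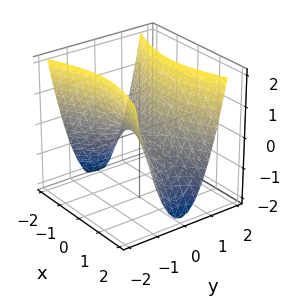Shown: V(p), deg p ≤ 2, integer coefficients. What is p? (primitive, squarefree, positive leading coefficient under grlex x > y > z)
x^2 - 3*y^2 + 2*z

(a) The degree is 2 — a hyperbolic paraboloid; a quadric.
(b) Symmetries: the y ↦ −y reflection is a symmetry, so y appears only in even powers; the x ↦ −x reflection is a symmetry, so x appears only in even powers.
(c) From the axis intercepts and sections: it crosses the z-axis at the gridline z = 0; it crosses the x-axis at the gridline x = 0; it meets the y-axis at y = 0 (among the integer gridlines).
(d) Assembling these constraints gives the stated polynomial.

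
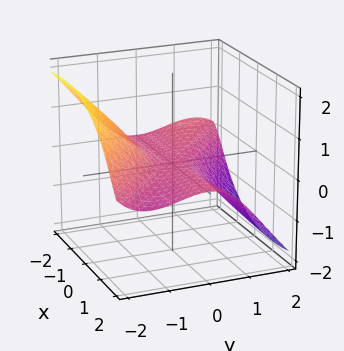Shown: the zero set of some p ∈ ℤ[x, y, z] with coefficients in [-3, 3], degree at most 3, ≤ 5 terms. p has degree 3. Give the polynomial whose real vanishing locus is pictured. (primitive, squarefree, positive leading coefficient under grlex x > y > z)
2*x^2*z + 2*x*y^2 + 2*y^3 + 3*z^3 + 2*z

(a) Degree: a generic line meets the surface in up to 3 points, so deg p = 3.
(b) From the visible intercepts: the visible x-axis segment lies entirely on the surface; it meets the z-axis at z = 0 (among the integer gridlines).
(c) Assembling these constraints gives the stated polynomial.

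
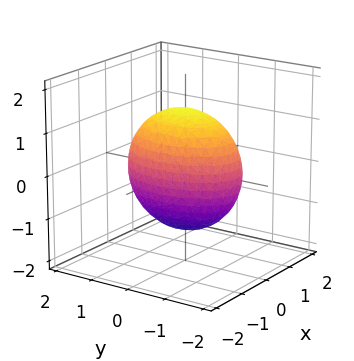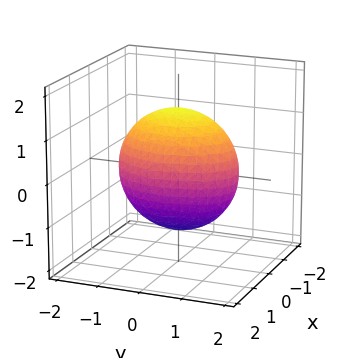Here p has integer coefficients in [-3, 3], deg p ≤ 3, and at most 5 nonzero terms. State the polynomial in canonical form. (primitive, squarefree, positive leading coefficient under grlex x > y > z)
2*x^2 + y^2 + z^2 - 2

(a) Degree: a closed, bounded, convex surface; a quadric, so deg p = 2.
(b) Symmetries: the x ↦ −x reflection is a symmetry, so x appears only in even powers; it's symmetric under z → −z, forcing even powers of z; mirror symmetry y ↦ −y ⇒ only even powers of y.
(c) From the visible intercepts: among the integer gridlines, it crosses the x-axis at x ∈ {-1, 1}.
(d) Matching integer coefficients to the picture gives p.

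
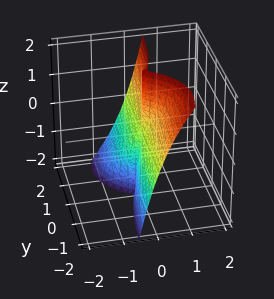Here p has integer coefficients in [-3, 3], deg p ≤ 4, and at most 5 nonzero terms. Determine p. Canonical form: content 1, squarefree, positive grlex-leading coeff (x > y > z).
2*x^3 + 3*x^2*y + 3*x*y^2 - y^2*z

First, degree: a generic line meets the surface in up to 3 points, so deg p = 3.
Next, from the axis intercepts and sections: the visible z-axis segment lies entirely on the surface; it meets the x-axis at x = 0 (among the integer gridlines); every point of the y-axis in the box is on the surface.
Finally, these observations pin down the coefficients.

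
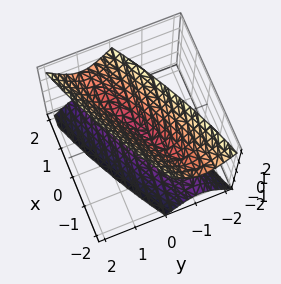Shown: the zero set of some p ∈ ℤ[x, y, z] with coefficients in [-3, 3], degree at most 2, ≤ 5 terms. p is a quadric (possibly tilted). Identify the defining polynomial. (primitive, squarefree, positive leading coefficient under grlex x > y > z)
x^2 - 3*x*y + 3*y^2 - z^2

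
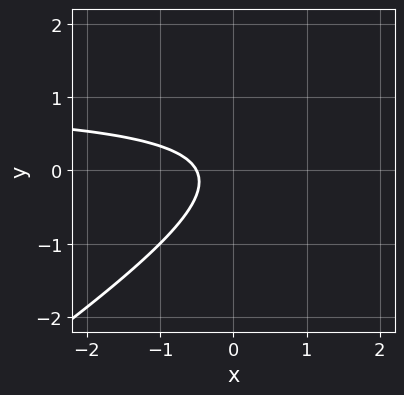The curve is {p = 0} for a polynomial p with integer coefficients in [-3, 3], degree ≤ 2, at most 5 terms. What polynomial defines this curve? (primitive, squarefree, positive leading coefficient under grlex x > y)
First, the degree is 2 — the shape is more complex than any degree-1 curve.
Then, reading off the gridlines: no y-intercept at any integer in the box.
Finally, putting this together gives p.

2*x*y - 3*y^2 - 2*x - 1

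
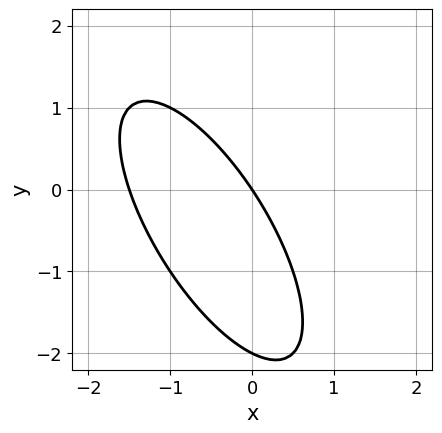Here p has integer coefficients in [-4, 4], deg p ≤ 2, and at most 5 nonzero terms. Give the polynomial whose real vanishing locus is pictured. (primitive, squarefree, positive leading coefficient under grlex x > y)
2*x^2 + 2*x*y + y^2 + 3*x + 2*y

1. Degree: the shape is more complex than any degree-1 curve, so deg p = 2.
2. From the axis intercepts and sections: it crosses the x-axis at the gridline x = 0; the y-axis gridline crossings are at y ∈ {-2, 0}.
3. Together with the visible shape, these determine p as stated.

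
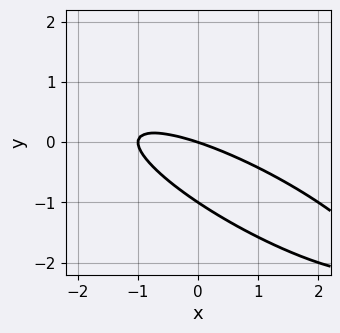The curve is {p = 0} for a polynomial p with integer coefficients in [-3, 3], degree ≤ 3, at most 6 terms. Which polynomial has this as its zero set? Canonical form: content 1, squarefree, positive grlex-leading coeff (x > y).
x^2 + 3*x*y + 3*y^2 + x + 3*y

1. deg p = 2.
2. Checking where it meets the axes: among the integer gridlines, it crosses the x-axis at x ∈ {-1, 0}; among the integer gridlines, it crosses the y-axis at y ∈ {-1, 0}.
3. Together with the visible shape, these determine p as stated.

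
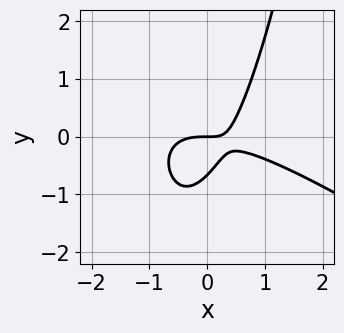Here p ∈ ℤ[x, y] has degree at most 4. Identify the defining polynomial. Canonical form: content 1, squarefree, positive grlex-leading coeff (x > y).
1. Degree: the shape is more complex than any degree-2 curve, so deg p = 3.
2. Against the integer gridlines: one y-axis crossing is at y = 0; one x-axis crossing is at x = 0.
3. Fitting integer coefficients to these (and the overall shape) gives p.

2*x^3 + 3*x^2*y + 3*x*y - 3*y^2 - 2*y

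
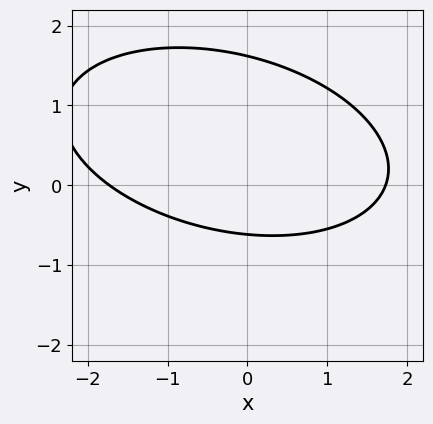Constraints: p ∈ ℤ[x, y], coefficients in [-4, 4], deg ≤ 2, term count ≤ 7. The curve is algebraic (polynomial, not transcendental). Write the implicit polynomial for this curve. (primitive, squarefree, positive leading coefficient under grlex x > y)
x^2 + x*y + 3*y^2 - 3*y - 3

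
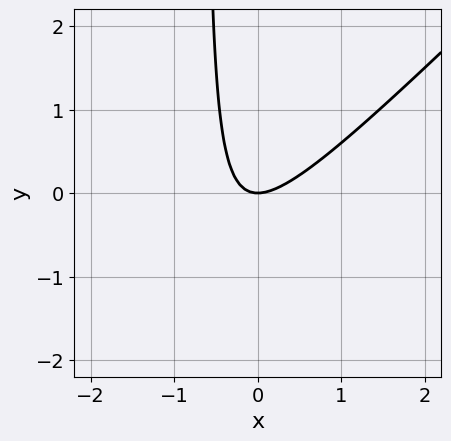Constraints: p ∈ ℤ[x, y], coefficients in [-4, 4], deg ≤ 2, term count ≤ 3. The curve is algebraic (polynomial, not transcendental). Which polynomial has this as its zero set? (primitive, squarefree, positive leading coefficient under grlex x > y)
1. The degree is 2 — a generic line meets the curve in up to 2 points.
2. Observable constraints: it meets the x-axis at x = 0 (among the integer gridlines); one y-axis crossing is at y = 0.
3. Fitting integer coefficients to these (and the overall shape) gives p.

3*x^2 - 3*x*y - 2*y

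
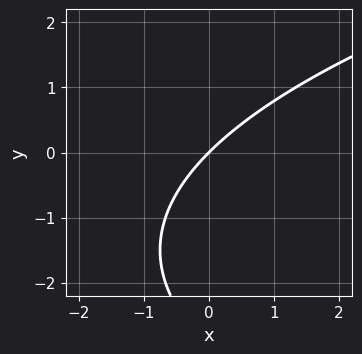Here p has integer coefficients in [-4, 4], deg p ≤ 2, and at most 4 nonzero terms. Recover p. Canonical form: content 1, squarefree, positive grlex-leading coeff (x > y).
Degree: a generic line meets the curve in up to 2 points, so deg p = 2.
Reading off the gridlines: one x-axis crossing is at x = 0; one y-axis crossing is at y = 0.
Assembling these constraints gives the stated polynomial.

y^2 - 3*x + 3*y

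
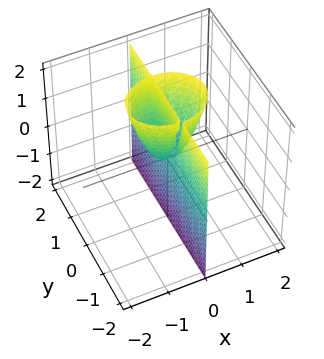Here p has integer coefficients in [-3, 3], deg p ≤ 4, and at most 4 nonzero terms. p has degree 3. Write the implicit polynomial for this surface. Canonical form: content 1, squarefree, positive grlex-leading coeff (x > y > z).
2*x^3 + 3*x*y^2 - x*z

First, there are 2 components.
Next, degree: no degree-2 surface has this shape, so deg p = 3.
Then, from the axis intercepts and sections: the visible z-axis segment lies entirely on the surface; it crosses the x-axis at the gridline x = 0; every point of the y-axis in the box is on the surface.
Finally, matching integer coefficients to the picture gives p.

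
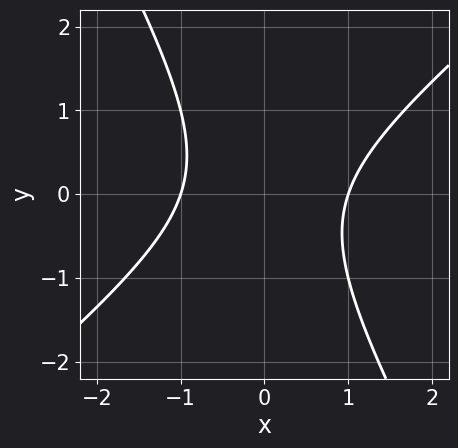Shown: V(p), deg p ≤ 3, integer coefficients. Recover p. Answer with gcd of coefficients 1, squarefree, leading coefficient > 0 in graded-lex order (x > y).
3*x^2 - 2*x*y - 2*y^2 - 3

deg p = 2. A generic line meets the curve in up to 2 points.
Reading off the gridlines: among the integer gridlines, it crosses the x-axis at x ∈ {-1, 1}; no y-intercept at any integer in the box.
Matching integer coefficients to the picture gives p.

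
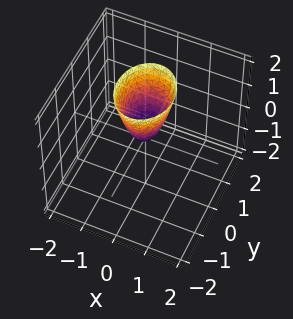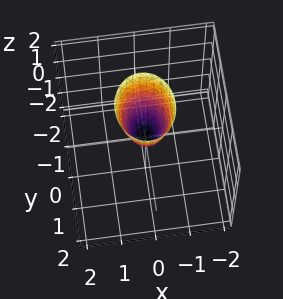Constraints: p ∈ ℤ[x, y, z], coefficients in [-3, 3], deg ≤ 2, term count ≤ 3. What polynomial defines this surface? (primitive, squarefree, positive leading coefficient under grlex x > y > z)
1. deg p = 2. A paraboloid; a quadric.
2. Symmetries: the x ↦ −x reflection is a symmetry, so x appears only in even powers; mirror symmetry y ↦ −y ⇒ only even powers of y.
3. From the axis intercepts and sections: one z-axis crossing is at z = 0; it meets the x-axis at x = 0 (among the integer gridlines).
4. Assembling these constraints gives the stated polynomial.

3*x^2 + 2*y^2 - z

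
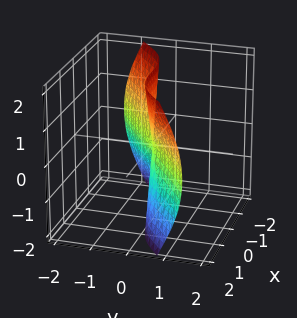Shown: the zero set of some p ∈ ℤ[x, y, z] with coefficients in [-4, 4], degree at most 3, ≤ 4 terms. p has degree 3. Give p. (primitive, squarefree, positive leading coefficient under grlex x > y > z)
1. Degree: a generic line meets the surface in up to 3 points, so deg p = 3.
2. From the visible intercepts: the visible z-axis segment lies entirely on the surface; it meets the y-axis at y = 0 (among the integer gridlines); it crosses the x-axis at the gridline x = 0.
3. Fitting integer coefficients to these (and the overall shape) gives p.

x^3 - 3*y^3 - 2*y*z^2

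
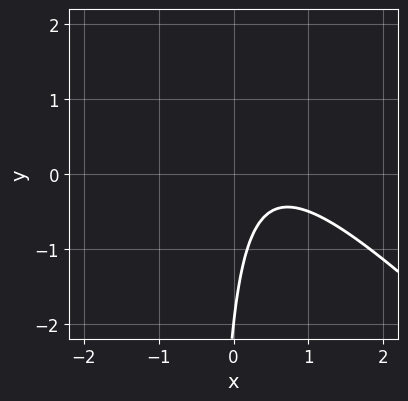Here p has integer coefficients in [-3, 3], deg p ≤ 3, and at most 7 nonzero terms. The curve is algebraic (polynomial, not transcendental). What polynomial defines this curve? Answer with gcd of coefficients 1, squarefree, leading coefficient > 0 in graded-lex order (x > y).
3*x^2 + 3*x*y - 3*x + y + 2

First, deg p = 2. A generic line meets the curve in up to 2 points.
Then, reading off the gridlines: no x-intercept at any integer in the box; it meets the y-axis at y = -2 (among the integer gridlines).
Finally, the integer polynomial consistent with all of this is the stated p.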